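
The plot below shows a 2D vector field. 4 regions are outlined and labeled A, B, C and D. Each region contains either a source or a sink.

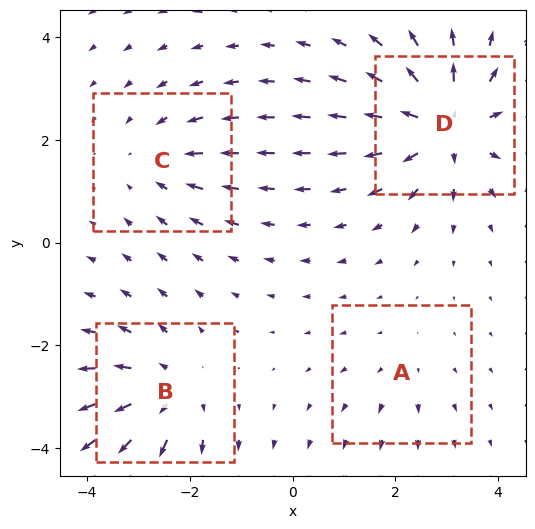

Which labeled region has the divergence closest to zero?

A

Divergence at each region's feature centre — A: about +2, B: about +5, C: about -3, D: about +7. Region A is closest to zero.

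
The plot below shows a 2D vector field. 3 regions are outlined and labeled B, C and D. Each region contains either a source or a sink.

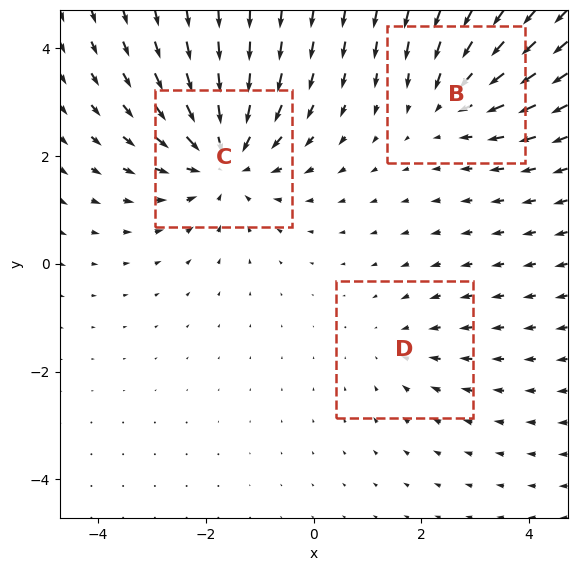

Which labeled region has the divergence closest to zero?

D

Divergence at each region's feature centre — B: about -3, C: about -4, D: about -2. Region D is closest to zero.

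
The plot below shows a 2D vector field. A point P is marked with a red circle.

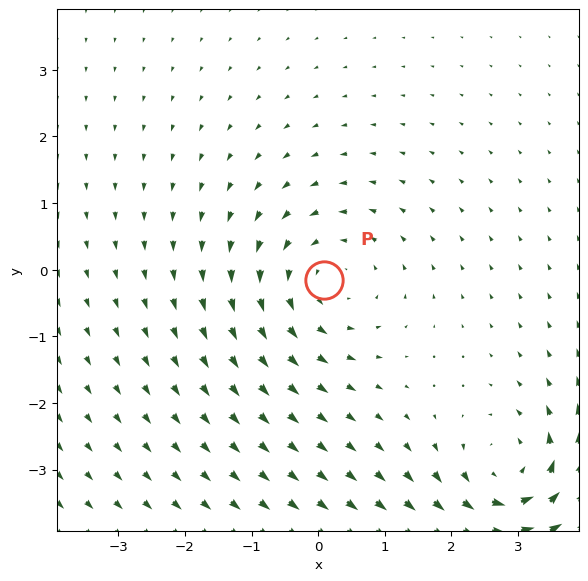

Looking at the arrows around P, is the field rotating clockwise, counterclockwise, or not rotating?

Near P at (0.1, -0.2) the arrows circulate counterclockwise. The curl (z-component) there is about +4; positive curl means counterclockwise rotation.

counterclockwise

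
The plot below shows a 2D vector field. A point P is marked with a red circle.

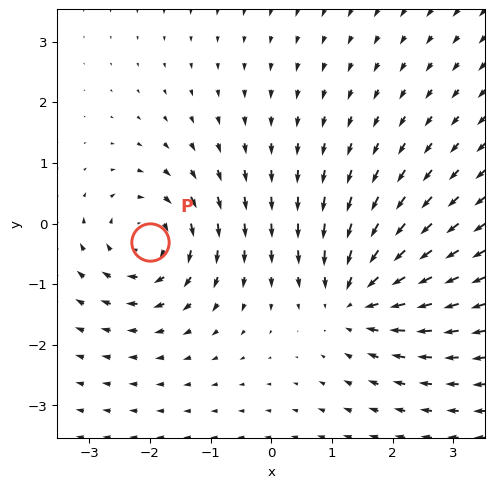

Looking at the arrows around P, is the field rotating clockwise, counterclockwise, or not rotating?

Near P at (-2.0, -0.3) the arrows circulate clockwise. The curl (z-component) there is about -4; negative curl means clockwise rotation.

clockwise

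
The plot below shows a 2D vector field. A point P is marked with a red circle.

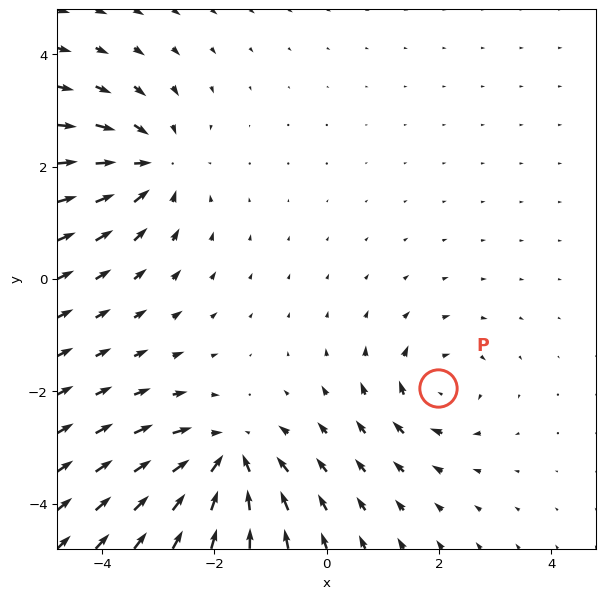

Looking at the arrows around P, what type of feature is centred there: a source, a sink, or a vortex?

At P (2.0, -1.9) the arrows circulate clockwise. Divergence ≈0, curl about -4 — near-zero divergence with nonzero curl is a vortex.

vortex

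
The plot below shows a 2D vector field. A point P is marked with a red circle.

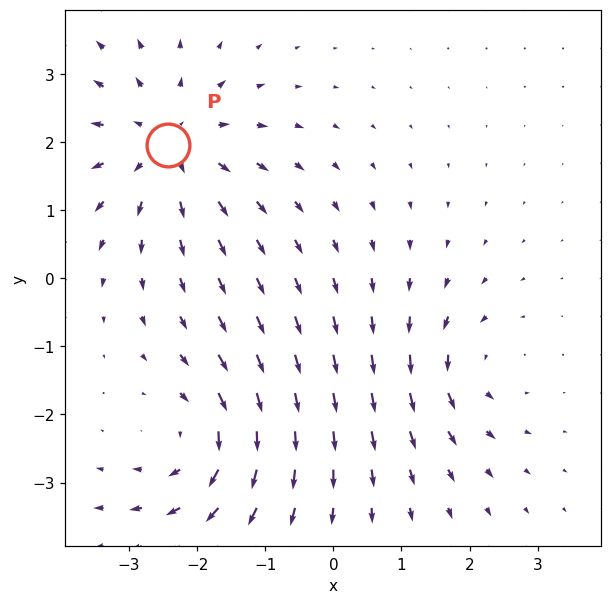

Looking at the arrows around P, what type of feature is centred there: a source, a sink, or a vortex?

At P (-2.4, 2.0) the arrows spread outward. Divergence about +5, curl ≈0 — positive divergence with near-zero curl is a source.

source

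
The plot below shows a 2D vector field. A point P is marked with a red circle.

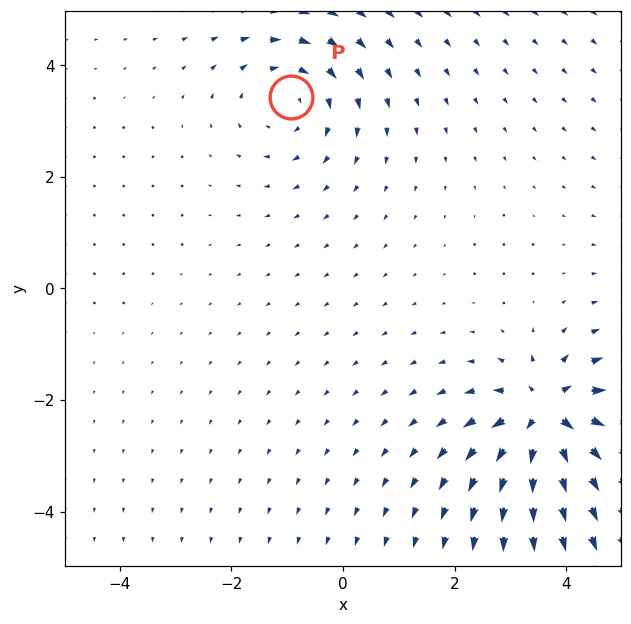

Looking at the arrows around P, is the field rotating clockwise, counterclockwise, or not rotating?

Near P at (-0.9, 3.4) the arrows circulate clockwise. The curl (z-component) there is about -3; negative curl means clockwise rotation.

clockwise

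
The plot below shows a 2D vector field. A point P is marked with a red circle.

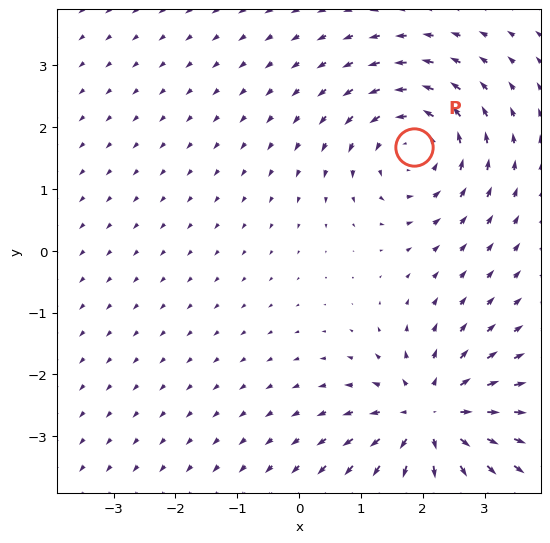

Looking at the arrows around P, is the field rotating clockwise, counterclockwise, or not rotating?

counterclockwise

Near P at (1.9, 1.7) the arrows circulate counterclockwise. The curl (z-component) there is about +3; positive curl means counterclockwise rotation.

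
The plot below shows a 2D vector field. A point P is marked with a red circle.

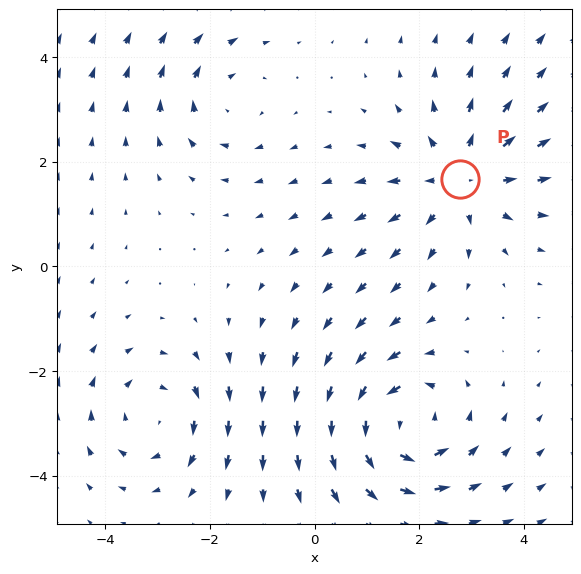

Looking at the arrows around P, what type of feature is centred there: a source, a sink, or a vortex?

At P (2.8, 1.7) the arrows spread outward. Divergence about +4, curl ≈0 — positive divergence with near-zero curl is a source.

source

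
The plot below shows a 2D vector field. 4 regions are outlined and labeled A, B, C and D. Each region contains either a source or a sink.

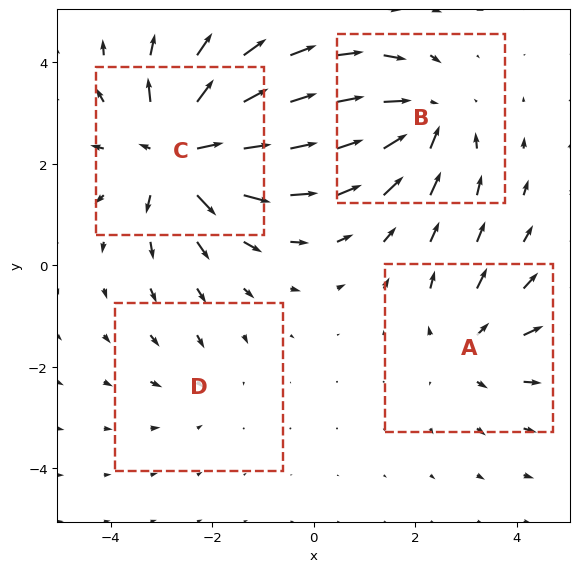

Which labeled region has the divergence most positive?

Divergence at each region's feature centre — A: about +3, B: about -4, C: about +6, D: about -2. Region C is most positive.

C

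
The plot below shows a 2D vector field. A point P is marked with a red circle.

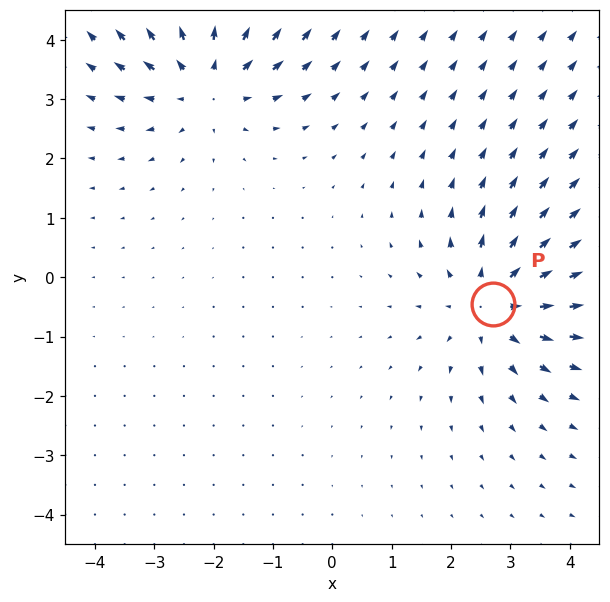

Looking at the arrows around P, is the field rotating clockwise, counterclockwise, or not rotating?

Near P at (2.7, -0.4) the arrows show no circulation. The curl there is ≈0.

not rotating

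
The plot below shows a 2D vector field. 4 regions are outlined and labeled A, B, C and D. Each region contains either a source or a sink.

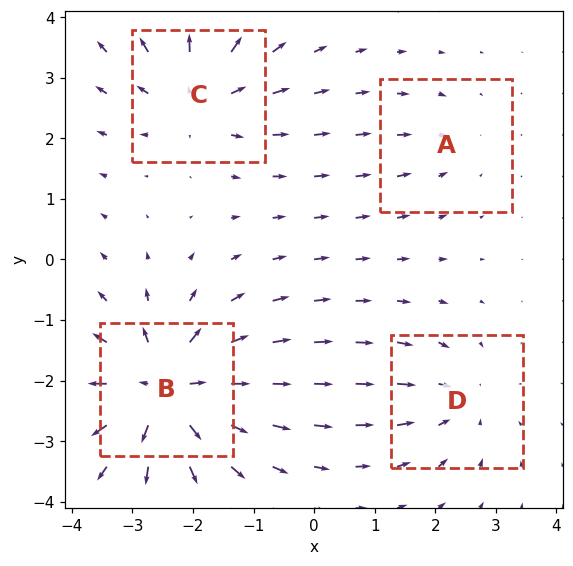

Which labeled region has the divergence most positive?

B

Divergence at each region's feature centre — A: about -2, B: about +8, C: about +5, D: about -4. Region B is most positive.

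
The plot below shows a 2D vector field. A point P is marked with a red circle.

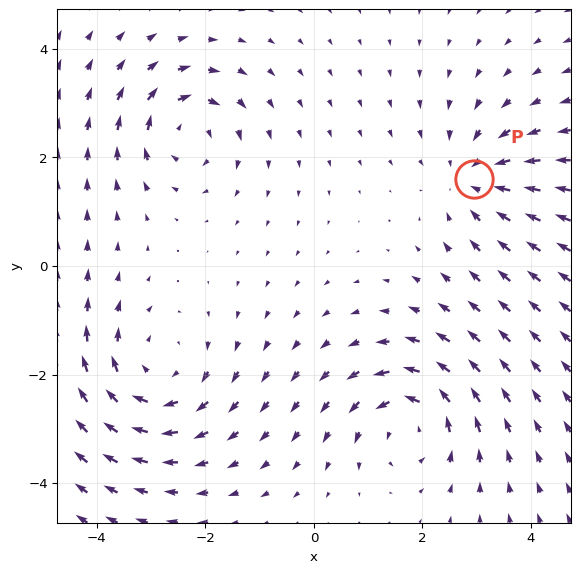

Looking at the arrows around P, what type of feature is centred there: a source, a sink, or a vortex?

At P (3.0, 1.6) the arrows converge inward. Divergence about -3, curl ≈0 — negative divergence with near-zero curl is a sink.

sink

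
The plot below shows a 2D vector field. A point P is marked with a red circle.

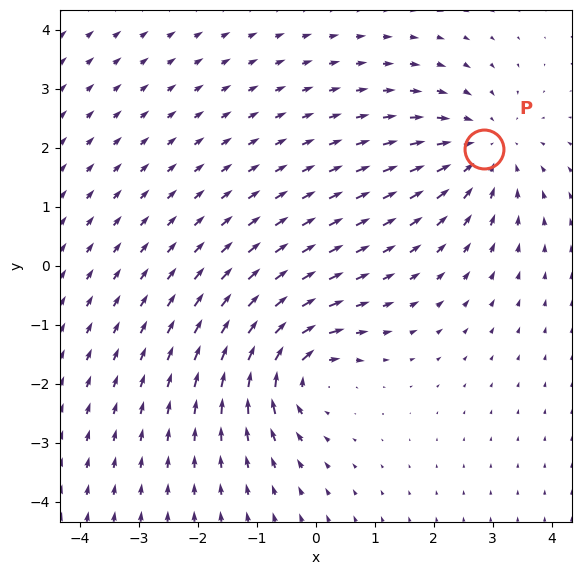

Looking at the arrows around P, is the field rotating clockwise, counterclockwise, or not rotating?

Near P at (2.9, 2.0) the arrows show no circulation. The curl there is ≈0.

not rotating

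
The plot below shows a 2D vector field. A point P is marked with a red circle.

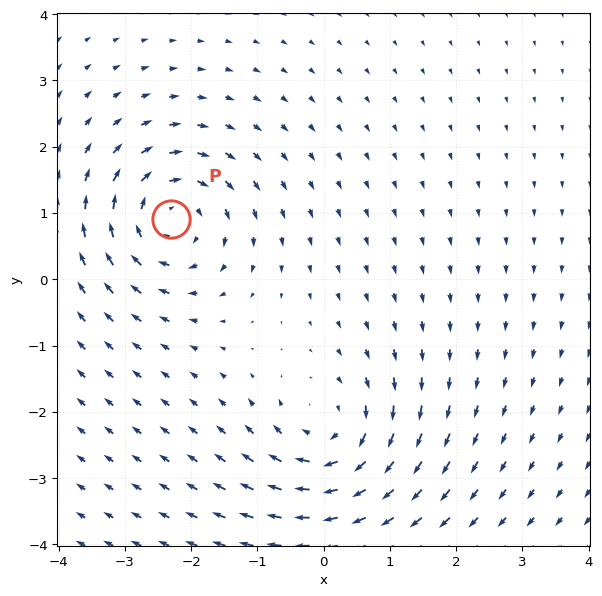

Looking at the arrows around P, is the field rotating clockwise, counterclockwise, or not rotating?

clockwise

Near P at (-2.3, 0.9) the arrows circulate clockwise. The curl (z-component) there is about -5; negative curl means clockwise rotation.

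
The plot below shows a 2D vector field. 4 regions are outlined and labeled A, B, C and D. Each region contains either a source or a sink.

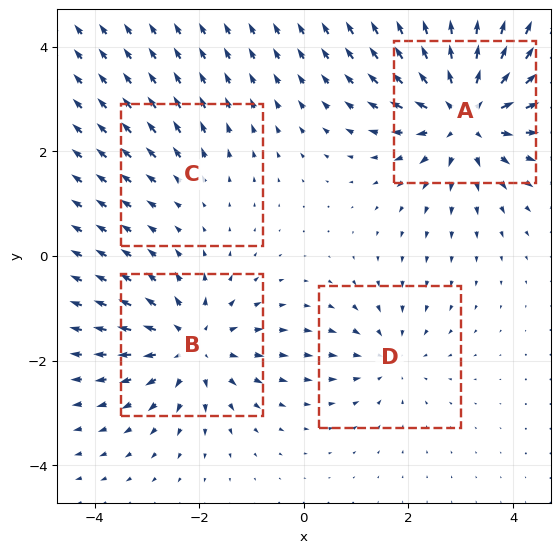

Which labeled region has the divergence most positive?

A

Divergence at each region's feature centre — A: about +7, B: about +5, C: about +2, D: about -3. Region A is most positive.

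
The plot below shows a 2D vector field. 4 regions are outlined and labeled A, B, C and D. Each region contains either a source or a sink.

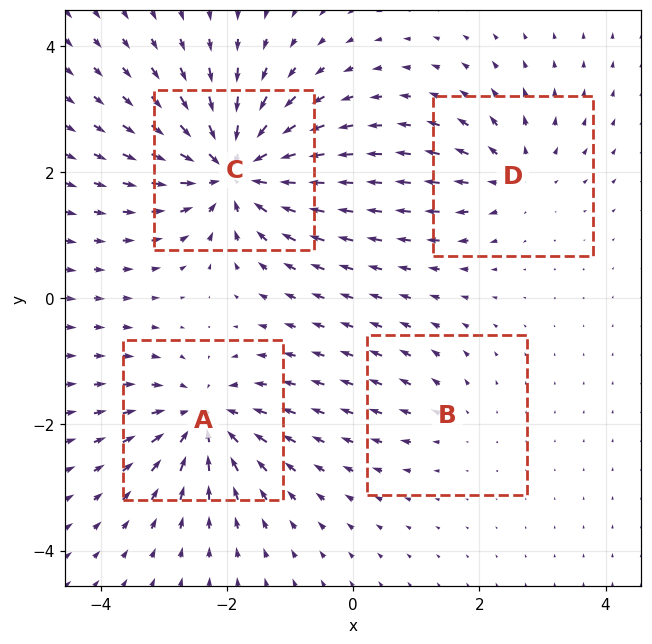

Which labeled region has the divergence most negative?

Divergence at each region's feature centre — A: about -6, B: about +2, C: about -8, D: about +4. Region C is most negative.

C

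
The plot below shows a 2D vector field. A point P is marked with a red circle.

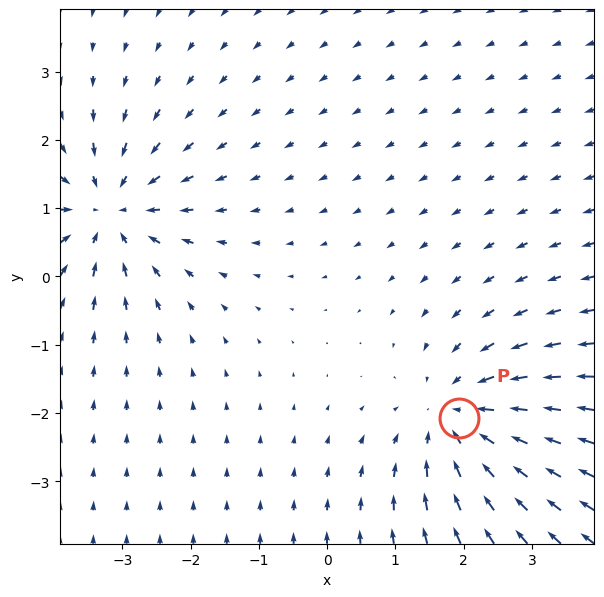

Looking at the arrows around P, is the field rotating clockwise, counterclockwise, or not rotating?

not rotating

Near P at (1.9, -2.1) the arrows show no circulation. The curl there is ≈0.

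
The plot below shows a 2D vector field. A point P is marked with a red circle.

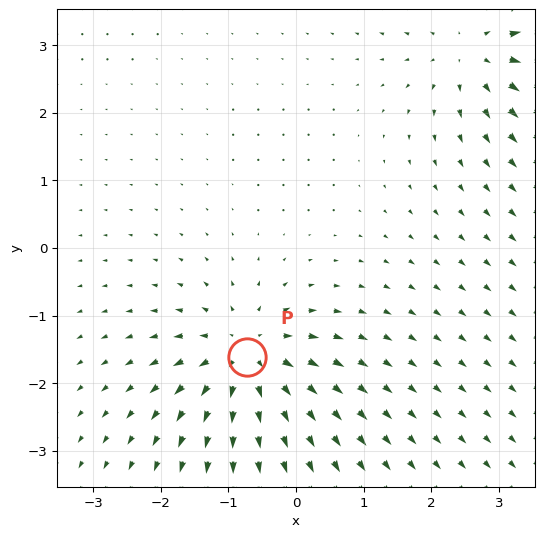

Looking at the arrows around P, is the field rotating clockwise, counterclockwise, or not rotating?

Near P at (-0.7, -1.6) the arrows show no circulation. The curl there is ≈0.

not rotating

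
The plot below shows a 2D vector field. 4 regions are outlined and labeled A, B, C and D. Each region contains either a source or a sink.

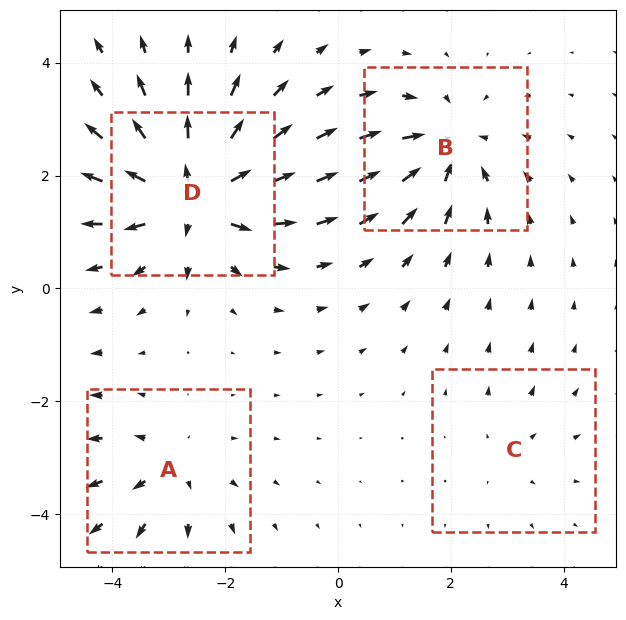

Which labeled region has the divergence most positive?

D

Divergence at each region's feature centre — A: about +4, B: about -5, C: about +2, D: about +8. Region D is most positive.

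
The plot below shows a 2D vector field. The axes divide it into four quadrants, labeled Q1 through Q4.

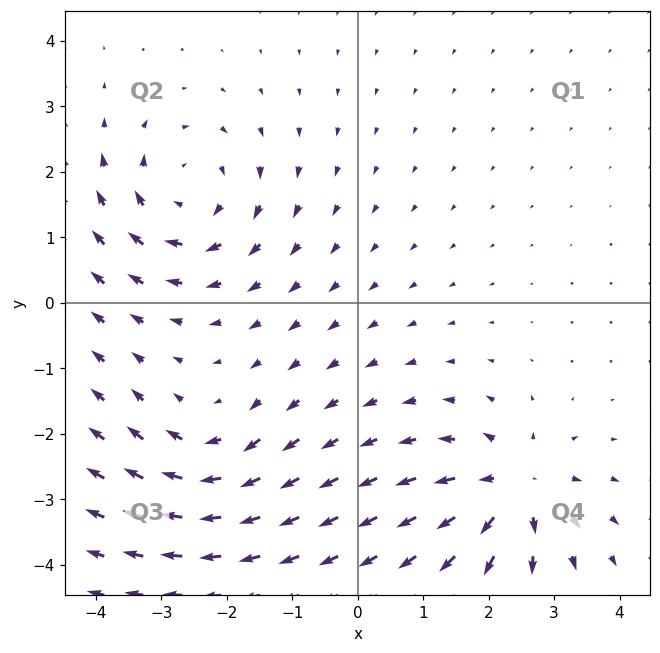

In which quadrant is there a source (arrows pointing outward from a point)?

Q4

The source sits at approximately (2.4, -2.8), which lies in quadrant Q4. The divergence there is about +5, positive as expected for a source.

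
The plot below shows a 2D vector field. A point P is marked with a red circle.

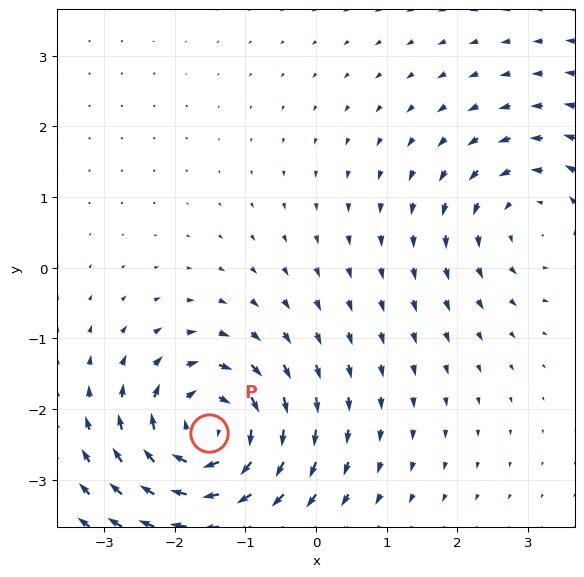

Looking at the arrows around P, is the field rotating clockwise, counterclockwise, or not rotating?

Near P at (-1.5, -2.3) the arrows circulate clockwise. The curl (z-component) there is about -6; negative curl means clockwise rotation.

clockwise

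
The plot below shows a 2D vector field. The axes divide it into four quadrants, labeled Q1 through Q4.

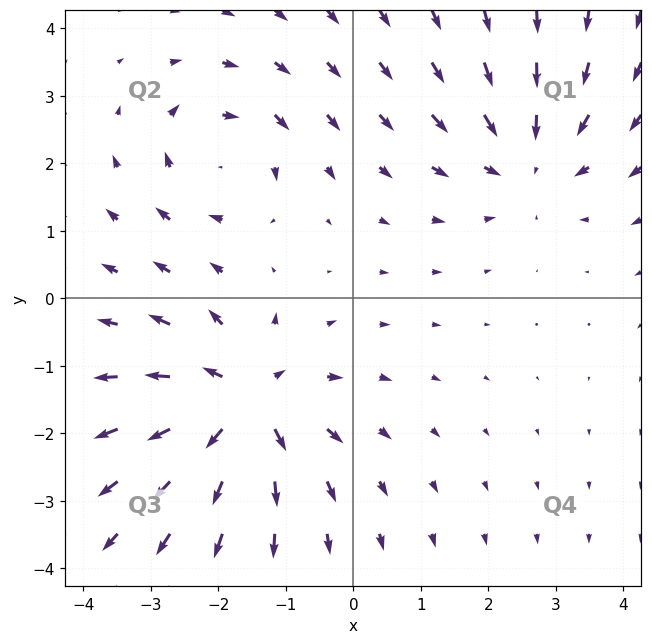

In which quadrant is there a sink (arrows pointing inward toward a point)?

Q1

The sink sits at approximately (2.6, 2.1), which lies in quadrant Q1. The divergence there is about -3, negative as expected for a sink.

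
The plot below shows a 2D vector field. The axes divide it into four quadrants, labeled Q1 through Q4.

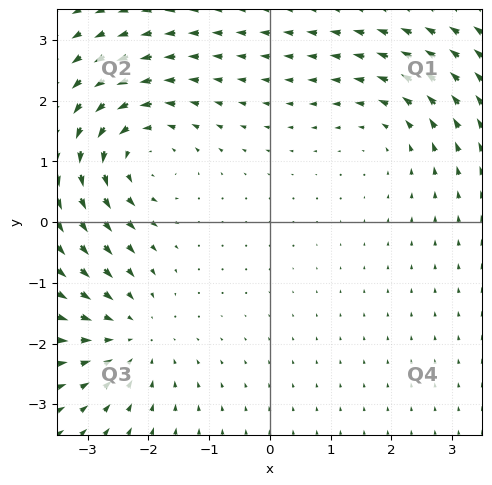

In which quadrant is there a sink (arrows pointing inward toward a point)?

The sink sits at approximately (-2.3, -1.9), which lies in quadrant Q3. The divergence there is about -4, negative as expected for a sink.

Q3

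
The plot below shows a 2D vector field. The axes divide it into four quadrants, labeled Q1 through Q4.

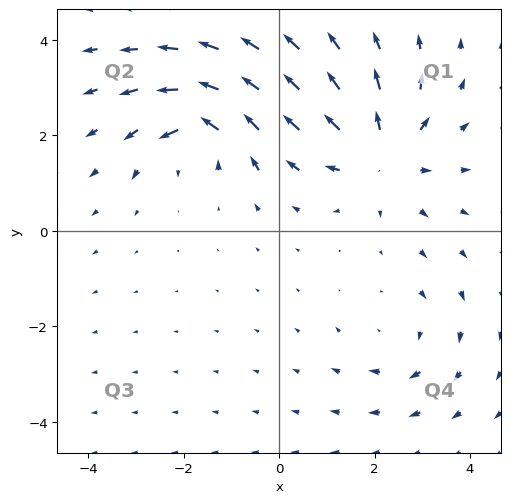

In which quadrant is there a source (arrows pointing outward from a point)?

Q1

The source sits at approximately (2.1, 1.6), which lies in quadrant Q1. The divergence there is about +4, positive as expected for a source.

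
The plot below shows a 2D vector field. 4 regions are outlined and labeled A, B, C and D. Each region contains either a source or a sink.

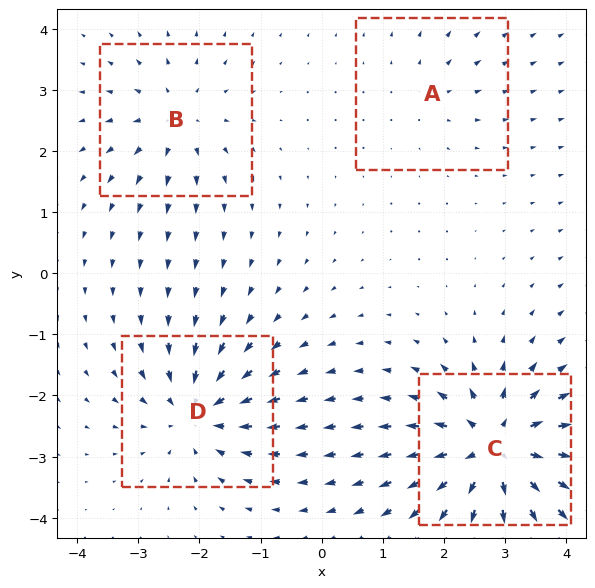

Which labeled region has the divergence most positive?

C

Divergence at each region's feature centre — A: about +2, B: about +4, C: about +8, D: about -6. Region C is most positive.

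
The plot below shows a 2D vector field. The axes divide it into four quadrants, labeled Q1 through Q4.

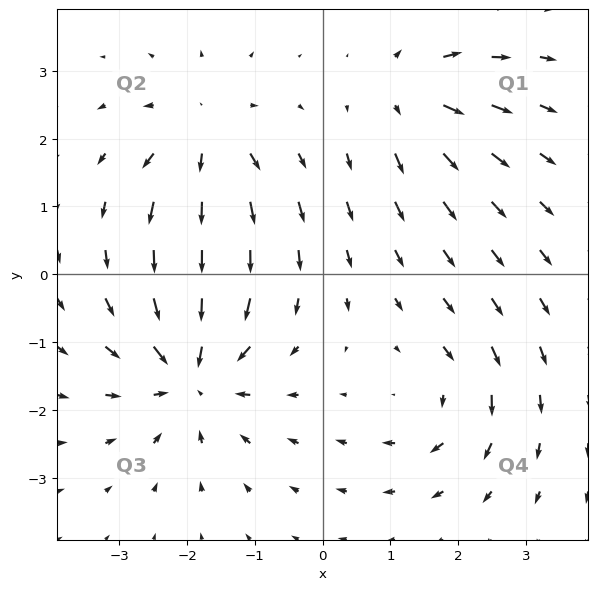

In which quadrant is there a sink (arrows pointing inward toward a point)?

The sink sits at approximately (-1.9, -1.5), which lies in quadrant Q3. The divergence there is about -5, negative as expected for a sink.

Q3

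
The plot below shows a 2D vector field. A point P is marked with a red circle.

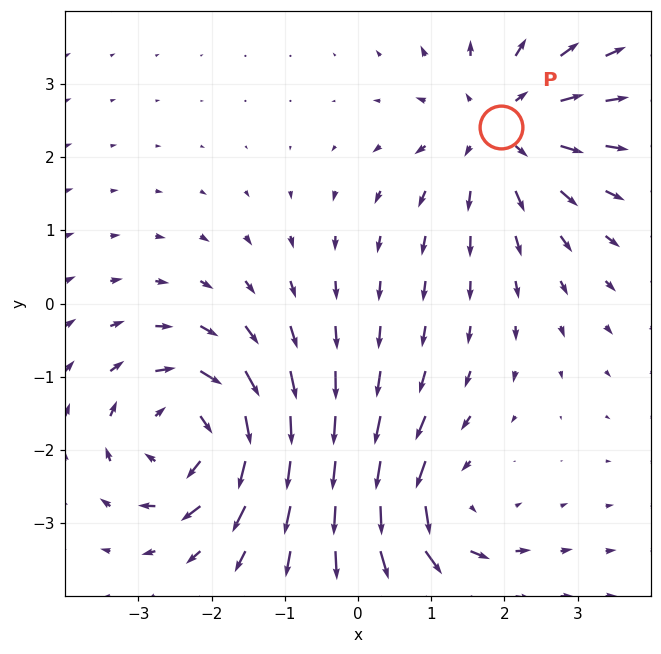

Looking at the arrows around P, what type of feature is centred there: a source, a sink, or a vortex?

source

At P (2.0, 2.4) the arrows spread outward. Divergence about +4, curl ≈0 — positive divergence with near-zero curl is a source.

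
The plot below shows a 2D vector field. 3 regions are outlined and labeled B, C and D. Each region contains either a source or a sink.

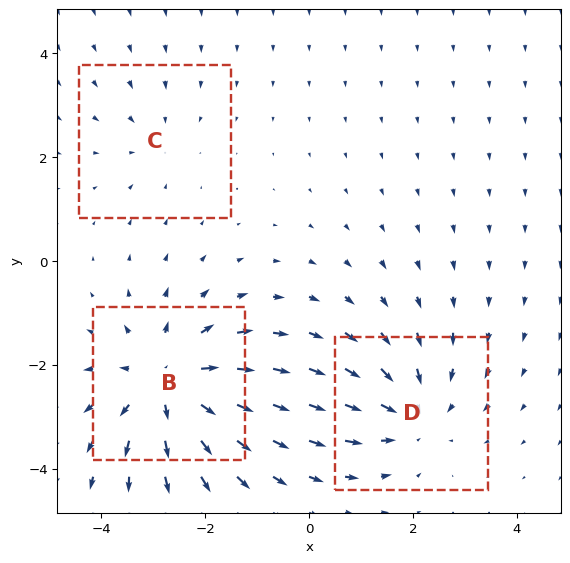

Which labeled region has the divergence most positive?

B

Divergence at each region's feature centre — B: about +4, C: about -2, D: about -3. Region B is most positive.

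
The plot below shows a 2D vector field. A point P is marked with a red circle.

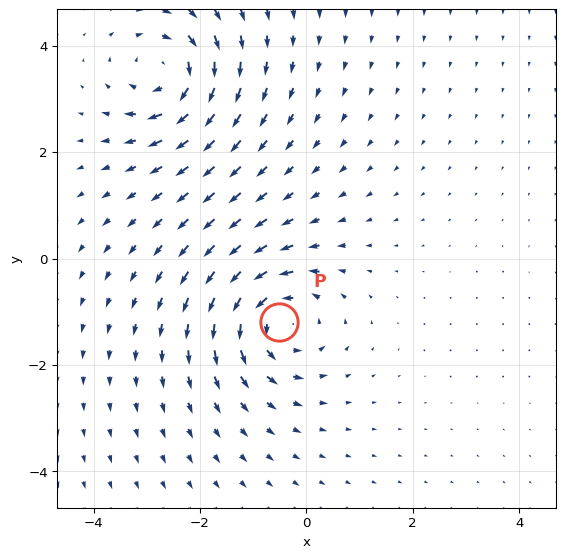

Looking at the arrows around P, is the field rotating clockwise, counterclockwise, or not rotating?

counterclockwise

Near P at (-0.5, -1.2) the arrows circulate counterclockwise. The curl (z-component) there is about +3; positive curl means counterclockwise rotation.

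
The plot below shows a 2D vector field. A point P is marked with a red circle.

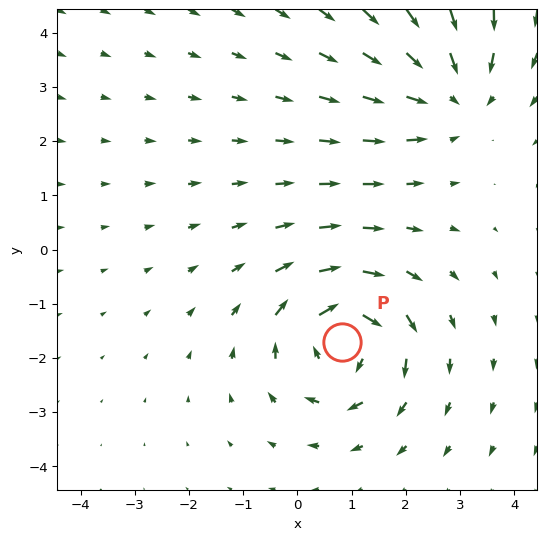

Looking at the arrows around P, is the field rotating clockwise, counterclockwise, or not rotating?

clockwise

Near P at (0.8, -1.7) the arrows circulate clockwise. The curl (z-component) there is about -5; negative curl means clockwise rotation.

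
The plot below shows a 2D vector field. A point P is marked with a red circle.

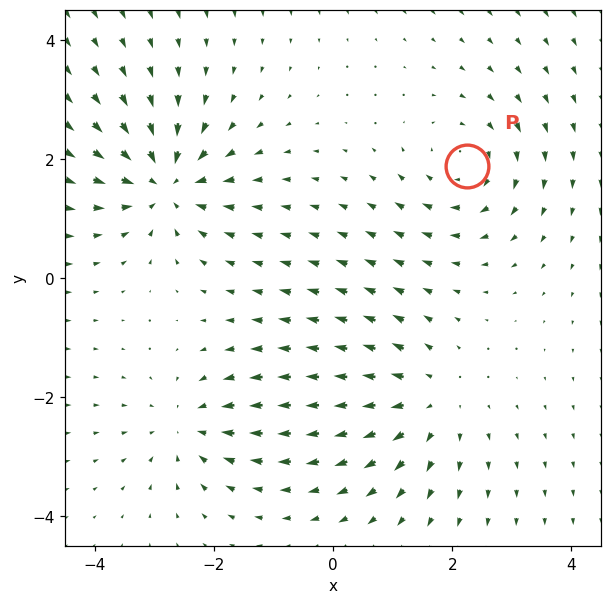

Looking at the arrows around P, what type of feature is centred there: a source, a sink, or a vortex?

vortex

At P (2.2, 1.9) the arrows circulate clockwise. Divergence ≈0, curl about -4 — near-zero divergence with nonzero curl is a vortex.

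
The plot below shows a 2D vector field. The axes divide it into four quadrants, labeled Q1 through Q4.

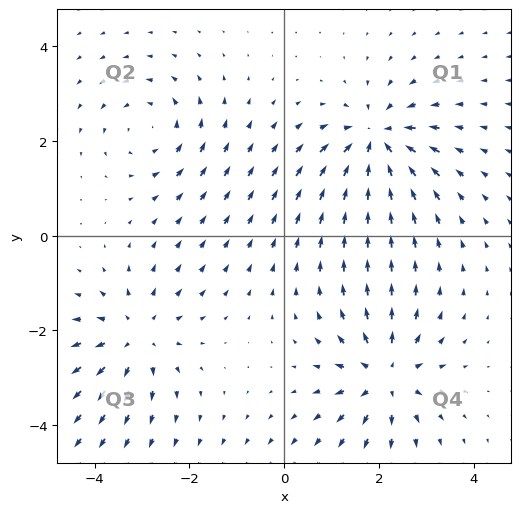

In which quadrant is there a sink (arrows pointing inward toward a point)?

The sink sits at approximately (2.0, 2.0), which lies in quadrant Q1. The divergence there is about -6, negative as expected for a sink.

Q1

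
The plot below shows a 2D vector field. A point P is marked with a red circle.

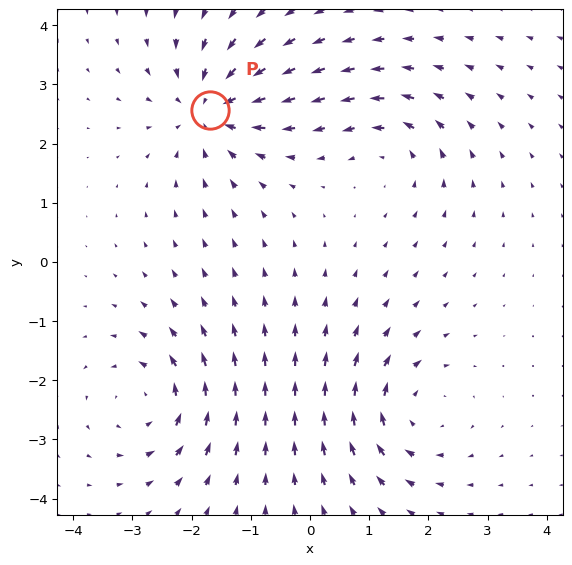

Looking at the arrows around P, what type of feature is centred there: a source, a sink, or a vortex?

sink

At P (-1.7, 2.6) the arrows converge inward. Divergence about -6, curl ≈0 — negative divergence with near-zero curl is a sink.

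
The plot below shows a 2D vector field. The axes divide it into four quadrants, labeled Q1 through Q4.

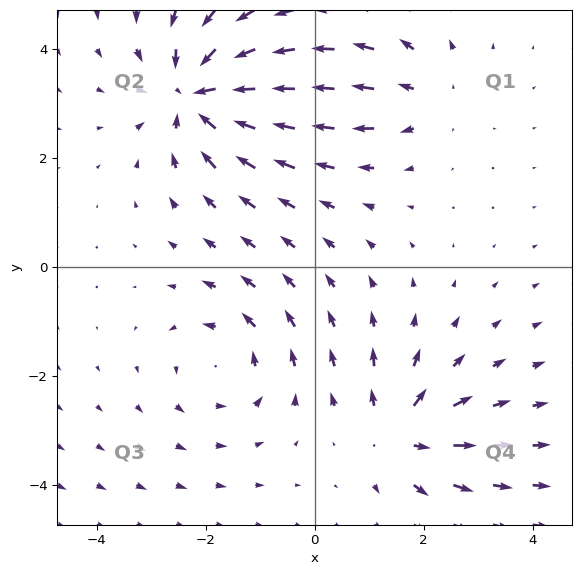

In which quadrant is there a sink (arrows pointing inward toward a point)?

The sink sits at approximately (-2.1, 3.2), which lies in quadrant Q2. The divergence there is about -5, negative as expected for a sink.

Q2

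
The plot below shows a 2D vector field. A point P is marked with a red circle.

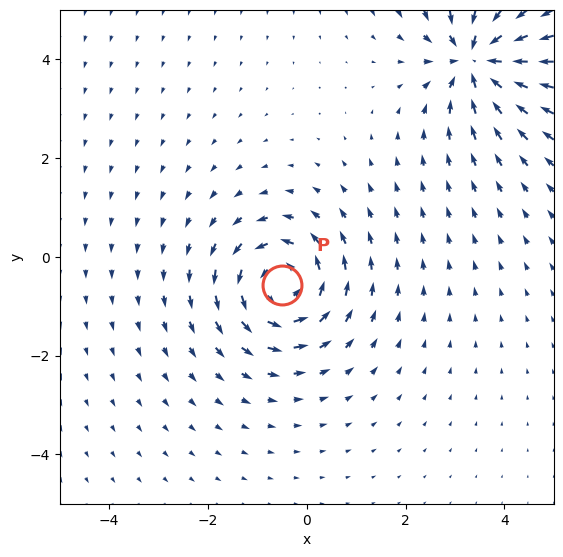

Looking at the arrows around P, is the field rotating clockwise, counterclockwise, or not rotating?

Near P at (-0.5, -0.6) the arrows circulate counterclockwise. The curl (z-component) there is about +4; positive curl means counterclockwise rotation.

counterclockwise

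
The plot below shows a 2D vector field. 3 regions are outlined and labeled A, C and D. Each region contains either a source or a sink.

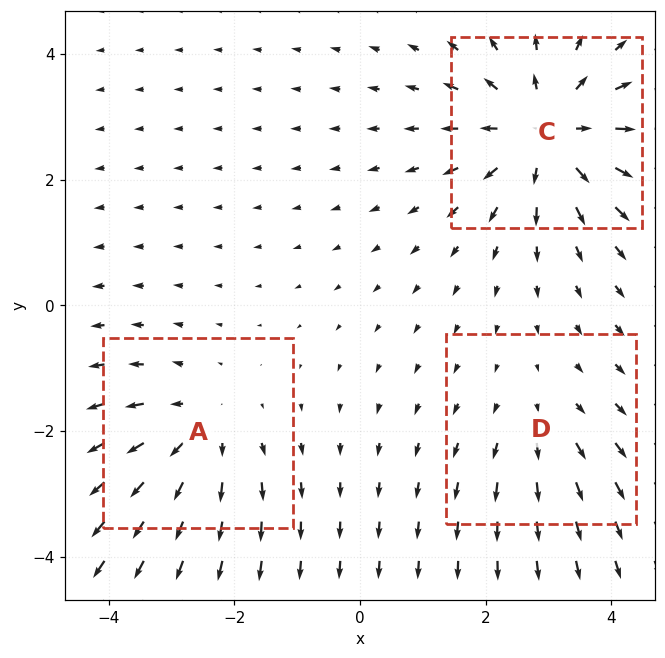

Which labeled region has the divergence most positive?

Divergence at each region's feature centre — A: about +3, C: about +4, D: about +2. Region C is most positive.

C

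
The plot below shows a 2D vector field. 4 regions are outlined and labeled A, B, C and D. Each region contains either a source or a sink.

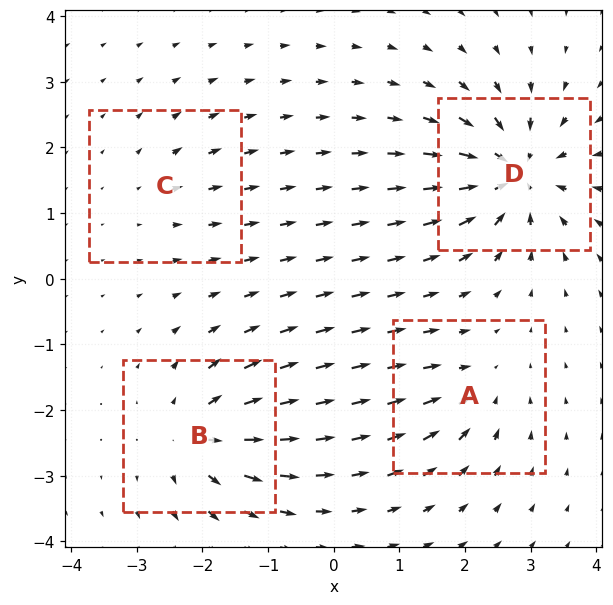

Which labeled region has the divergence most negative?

Divergence at each region's feature centre — A: about -4, B: about +7, C: about +3, D: about -9. Region D is most negative.

D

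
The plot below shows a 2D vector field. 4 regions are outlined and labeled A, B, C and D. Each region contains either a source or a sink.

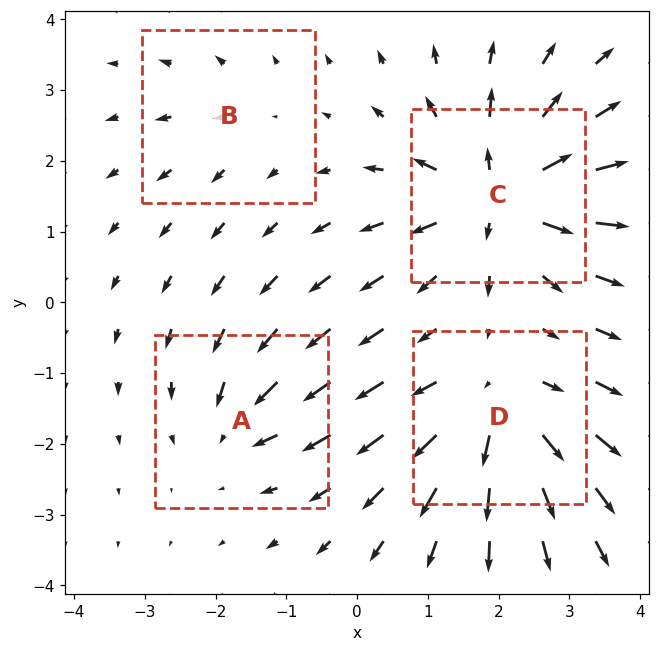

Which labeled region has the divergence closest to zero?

B

Divergence at each region's feature centre — A: about -4, B: about +2, C: about +8, D: about +6. Region B is closest to zero.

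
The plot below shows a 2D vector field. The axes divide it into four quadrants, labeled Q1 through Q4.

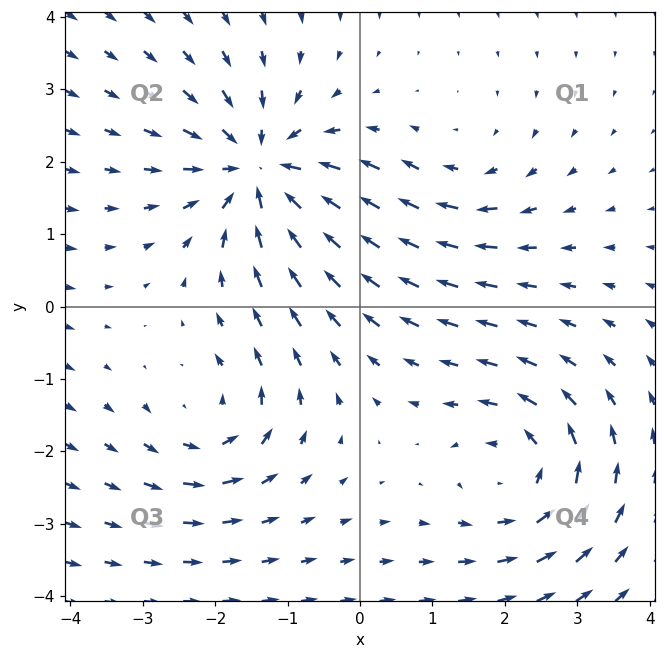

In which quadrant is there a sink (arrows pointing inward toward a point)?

The sink sits at approximately (-1.4, 1.9), which lies in quadrant Q2. The divergence there is about -6, negative as expected for a sink.

Q2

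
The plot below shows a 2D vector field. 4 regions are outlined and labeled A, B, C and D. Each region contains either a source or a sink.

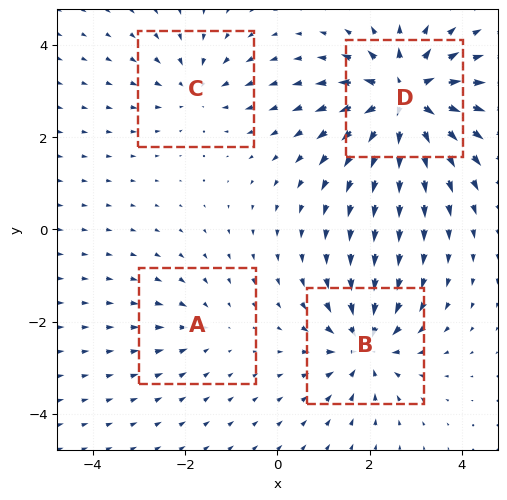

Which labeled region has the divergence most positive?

D

Divergence at each region's feature centre — A: about -2, B: about -5, C: about -4, D: about +8. Region D is most positive.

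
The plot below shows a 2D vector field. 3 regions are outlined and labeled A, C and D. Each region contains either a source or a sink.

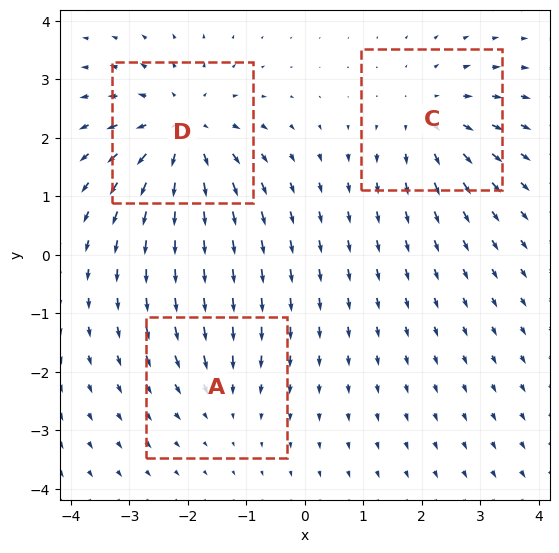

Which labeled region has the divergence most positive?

D

Divergence at each region's feature centre — A: about -2, C: about +3, D: about +5. Region D is most positive.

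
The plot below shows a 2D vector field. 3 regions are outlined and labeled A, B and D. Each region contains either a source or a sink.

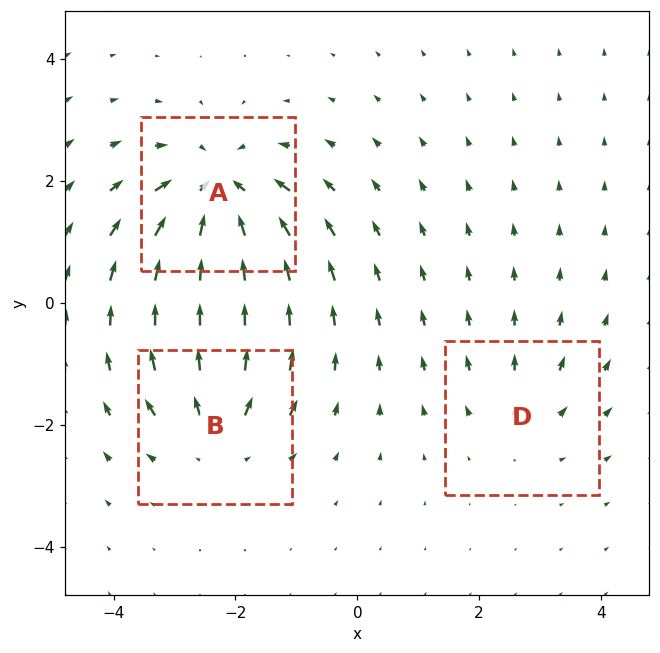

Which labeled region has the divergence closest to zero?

D

Divergence at each region's feature centre — A: about -5, B: about +4, D: about +2. Region D is closest to zero.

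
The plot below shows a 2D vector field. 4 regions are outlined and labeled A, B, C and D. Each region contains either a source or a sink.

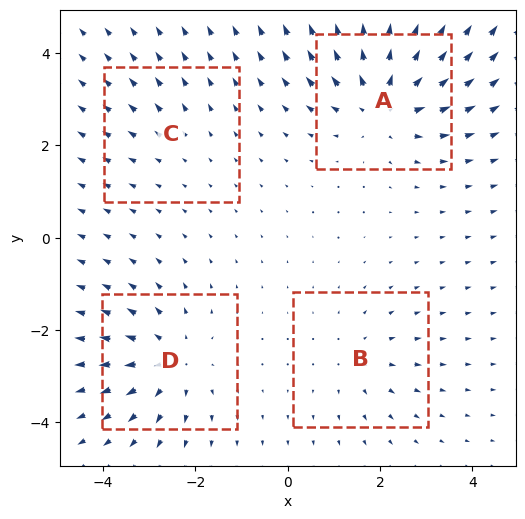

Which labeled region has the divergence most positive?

A

Divergence at each region's feature centre — A: about +6, B: about +3, C: about +2, D: about +5. Region A is most positive.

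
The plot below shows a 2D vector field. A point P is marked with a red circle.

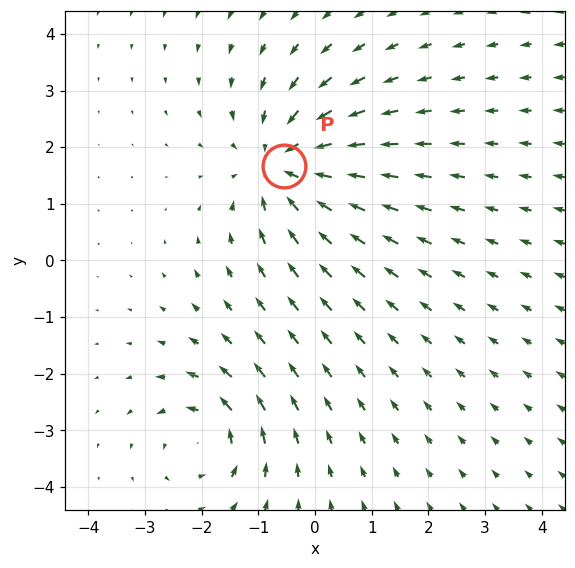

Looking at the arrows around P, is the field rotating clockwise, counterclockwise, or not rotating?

not rotating

Near P at (-0.5, 1.7) the arrows show no circulation. The curl there is ≈0.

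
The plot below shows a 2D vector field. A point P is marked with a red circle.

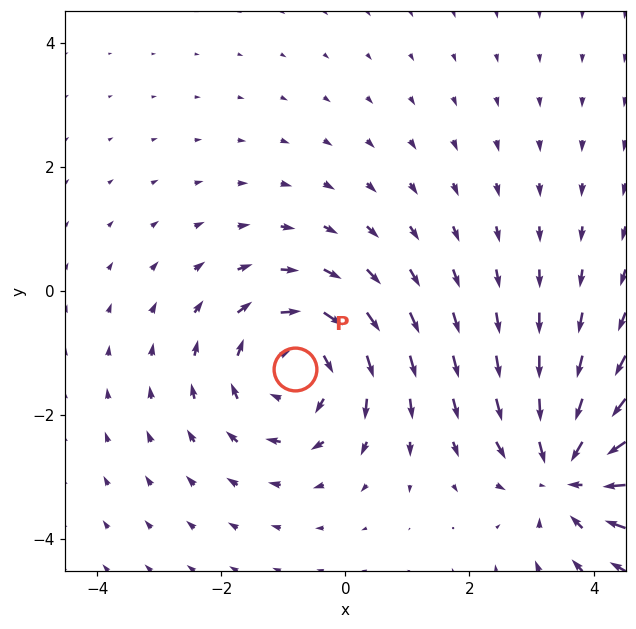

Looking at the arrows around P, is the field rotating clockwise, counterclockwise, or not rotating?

clockwise

Near P at (-0.8, -1.3) the arrows circulate clockwise. The curl (z-component) there is about -4; negative curl means clockwise rotation.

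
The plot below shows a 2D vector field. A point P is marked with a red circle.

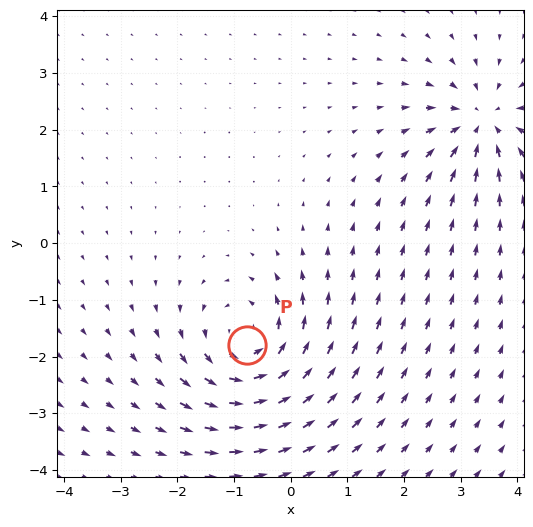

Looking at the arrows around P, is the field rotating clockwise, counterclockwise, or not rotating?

Near P at (-0.8, -1.8) the arrows circulate counterclockwise. The curl (z-component) there is about +5; positive curl means counterclockwise rotation.

counterclockwise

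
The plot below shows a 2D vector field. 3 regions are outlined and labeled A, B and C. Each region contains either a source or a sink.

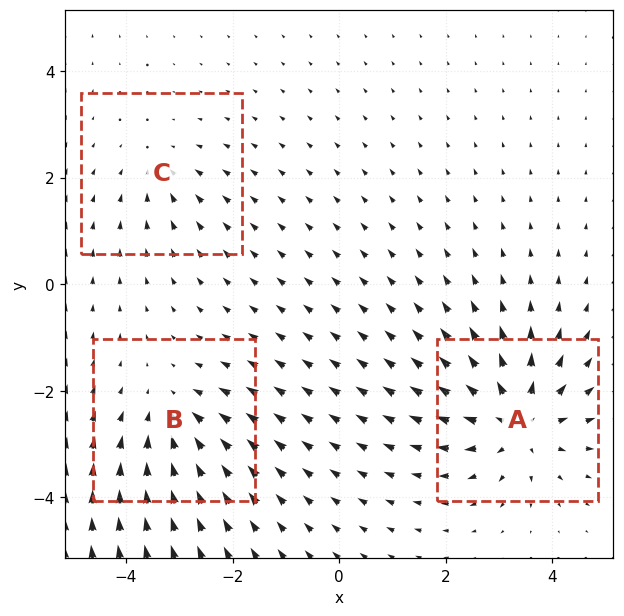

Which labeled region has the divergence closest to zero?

Divergence at each region's feature centre — A: about +5, B: about -3, C: about -2. Region C is closest to zero.

C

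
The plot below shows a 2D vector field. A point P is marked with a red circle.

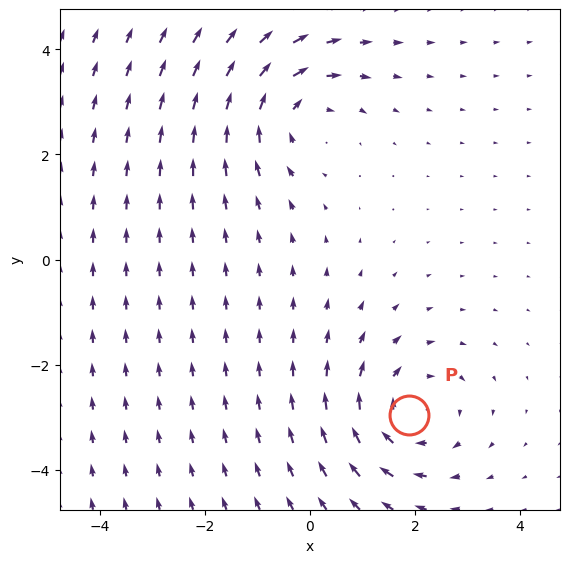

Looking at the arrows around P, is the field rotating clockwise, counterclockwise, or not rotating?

Near P at (1.9, -3.0) the arrows circulate clockwise. The curl (z-component) there is about -4; negative curl means clockwise rotation.

clockwise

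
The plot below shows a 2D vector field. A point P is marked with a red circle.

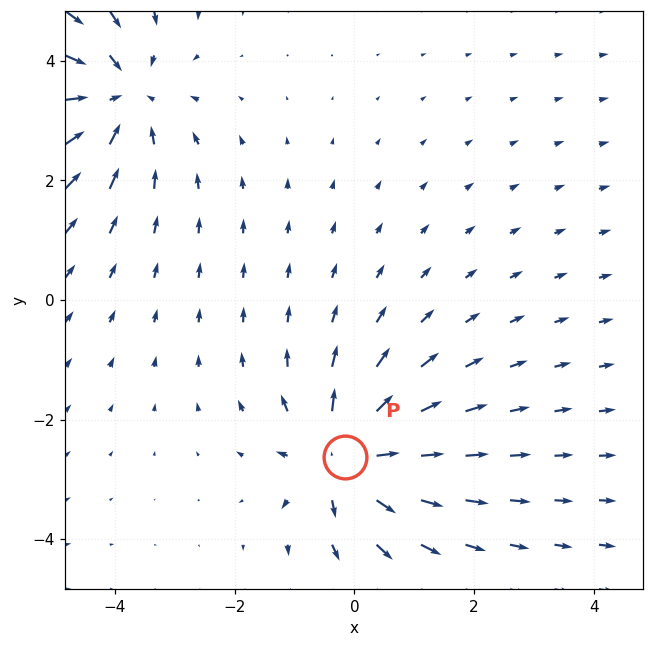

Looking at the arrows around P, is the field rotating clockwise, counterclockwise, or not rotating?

Near P at (-0.2, -2.6) the arrows show no circulation. The curl there is ≈0.

not rotating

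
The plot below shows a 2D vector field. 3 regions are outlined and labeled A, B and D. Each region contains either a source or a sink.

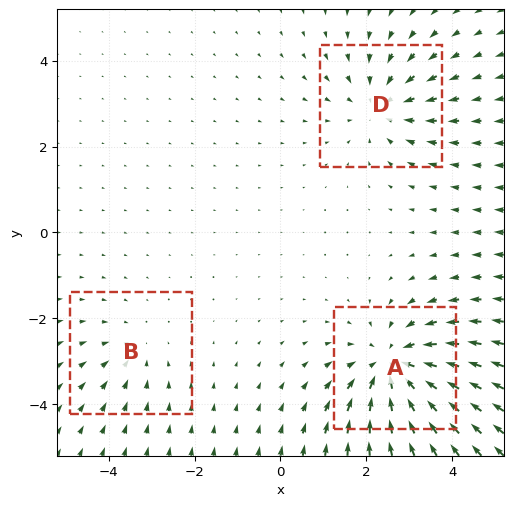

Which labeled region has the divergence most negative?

Divergence at each region's feature centre — A: about -4, B: about -2, D: about -3. Region A is most negative.

A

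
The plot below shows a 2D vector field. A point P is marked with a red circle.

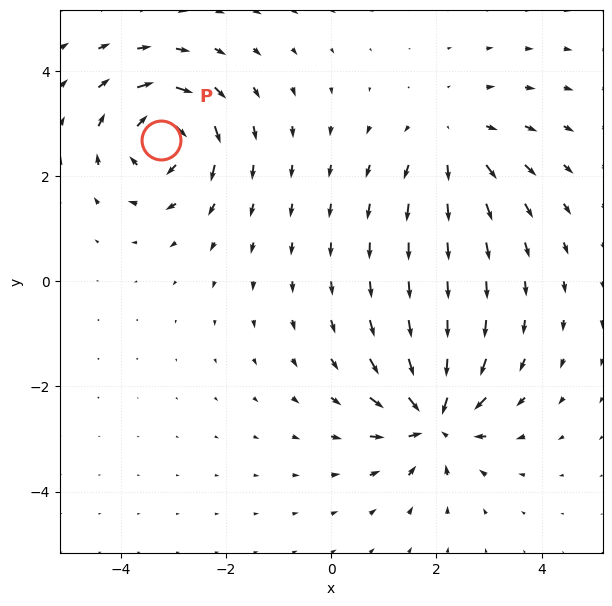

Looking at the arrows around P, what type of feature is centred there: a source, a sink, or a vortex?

At P (-3.2, 2.7) the arrows circulate clockwise. Divergence ≈0, curl about -7 — near-zero divergence with nonzero curl is a vortex.

vortex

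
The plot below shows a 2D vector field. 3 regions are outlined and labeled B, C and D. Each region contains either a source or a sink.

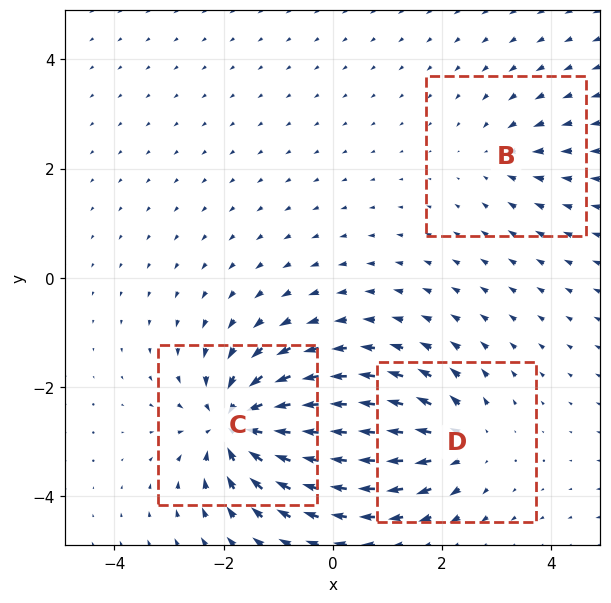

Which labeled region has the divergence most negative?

C

Divergence at each region's feature centre — B: about -2, C: about -6, D: about +4. Region C is most negative.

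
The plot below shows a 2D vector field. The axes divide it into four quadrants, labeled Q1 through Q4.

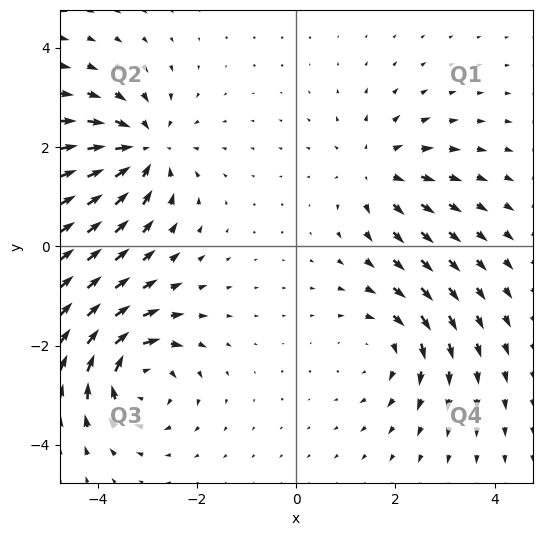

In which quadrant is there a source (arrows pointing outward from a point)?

The source sits at approximately (1.6, 1.5), which lies in quadrant Q1. The divergence there is about +4, positive as expected for a source.

Q1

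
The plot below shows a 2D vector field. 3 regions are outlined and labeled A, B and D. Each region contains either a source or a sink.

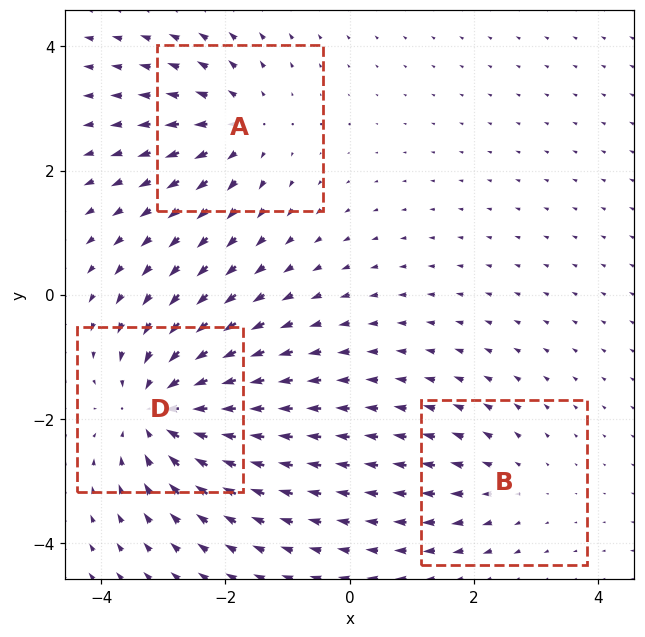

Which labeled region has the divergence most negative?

D

Divergence at each region's feature centre — A: about +3, B: about +2, D: about -5. Region D is most negative.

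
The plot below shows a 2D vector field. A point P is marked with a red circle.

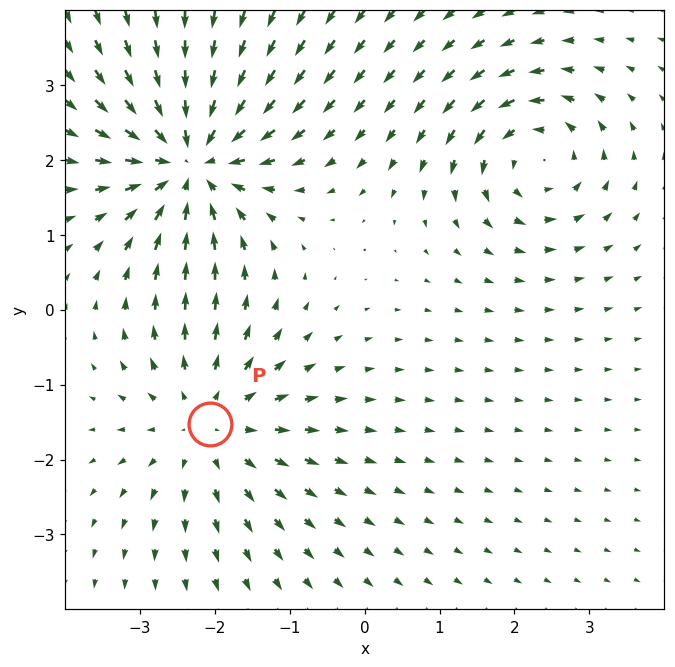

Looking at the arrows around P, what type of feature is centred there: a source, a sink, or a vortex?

At P (-2.1, -1.5) the arrows spread outward. Divergence about +3, curl ≈0 — positive divergence with near-zero curl is a source.

source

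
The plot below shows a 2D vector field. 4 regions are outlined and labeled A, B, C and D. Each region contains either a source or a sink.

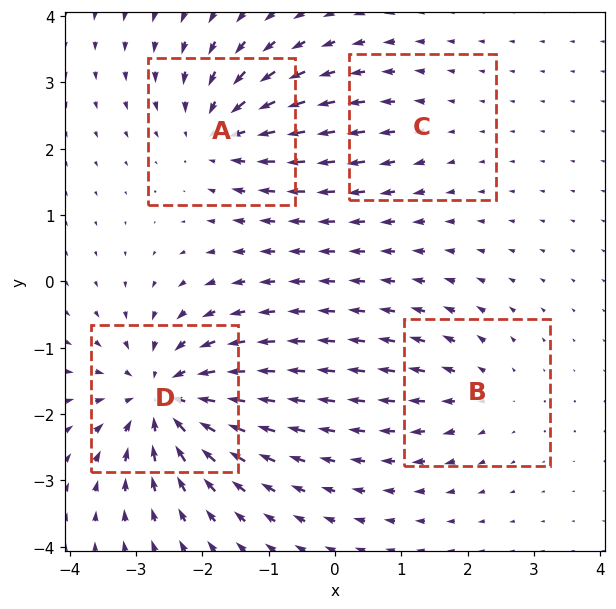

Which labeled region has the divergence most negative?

D

Divergence at each region's feature centre — A: about -6, B: about +4, C: about +2, D: about -8. Region D is most negative.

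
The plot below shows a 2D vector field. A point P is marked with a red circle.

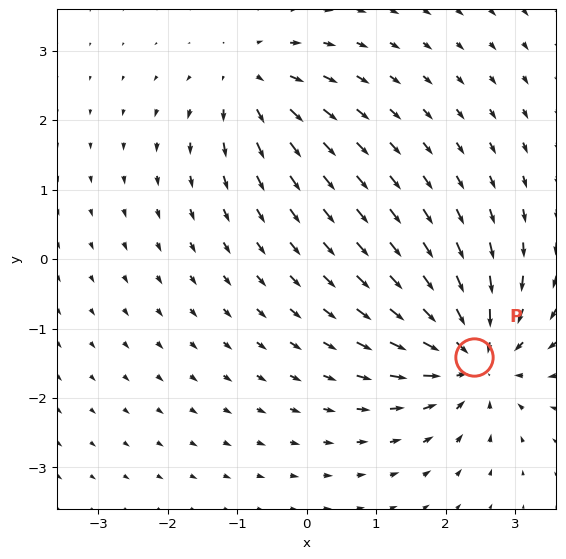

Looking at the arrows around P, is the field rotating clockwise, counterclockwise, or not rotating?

Near P at (2.4, -1.4) the arrows show no circulation. The curl there is ≈0.

not rotating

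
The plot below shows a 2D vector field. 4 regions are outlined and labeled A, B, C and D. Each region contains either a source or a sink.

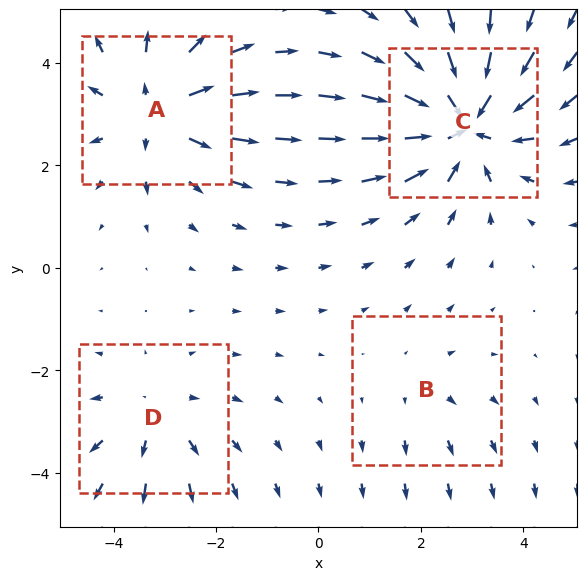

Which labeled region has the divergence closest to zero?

Divergence at each region's feature centre — A: about +4, B: about +2, C: about -6, D: about +3. Region B is closest to zero.

B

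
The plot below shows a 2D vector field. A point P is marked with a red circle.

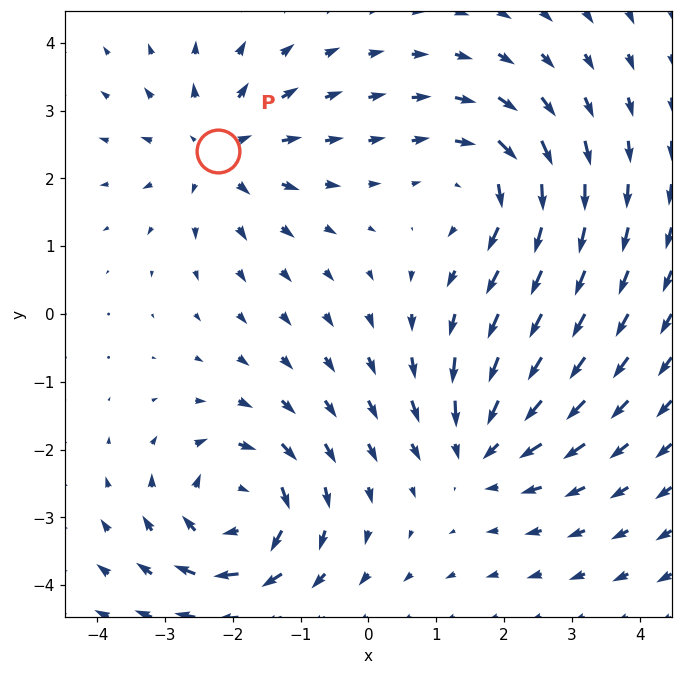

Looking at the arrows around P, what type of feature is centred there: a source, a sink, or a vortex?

At P (-2.2, 2.4) the arrows spread outward. Divergence about +4, curl ≈0 — positive divergence with near-zero curl is a source.

source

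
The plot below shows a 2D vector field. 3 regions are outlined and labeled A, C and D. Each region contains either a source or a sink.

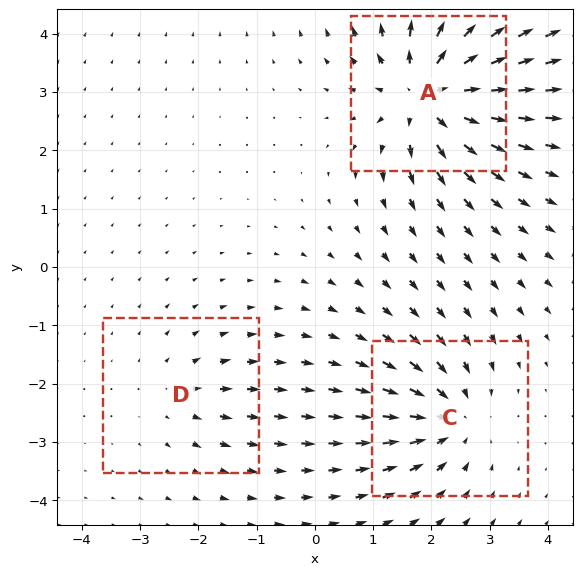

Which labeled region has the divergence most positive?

Divergence at each region's feature centre — A: about +6, C: about -4, D: about +2. Region A is most positive.

A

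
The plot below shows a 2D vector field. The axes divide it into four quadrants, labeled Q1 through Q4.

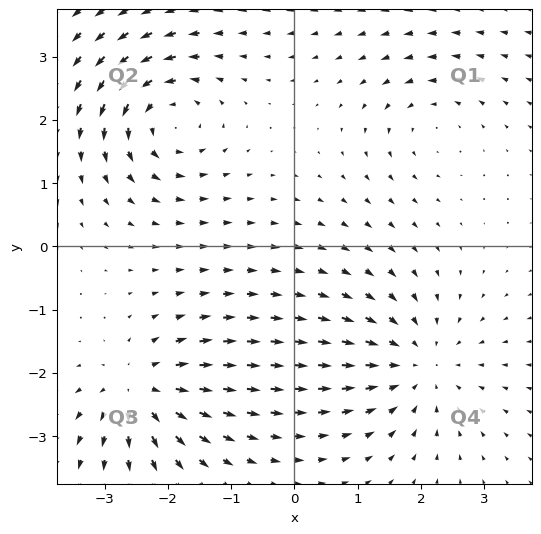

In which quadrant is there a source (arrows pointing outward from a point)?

Q3

The source sits at approximately (-2.4, -2.3), which lies in quadrant Q3. The divergence there is about +6, positive as expected for a source.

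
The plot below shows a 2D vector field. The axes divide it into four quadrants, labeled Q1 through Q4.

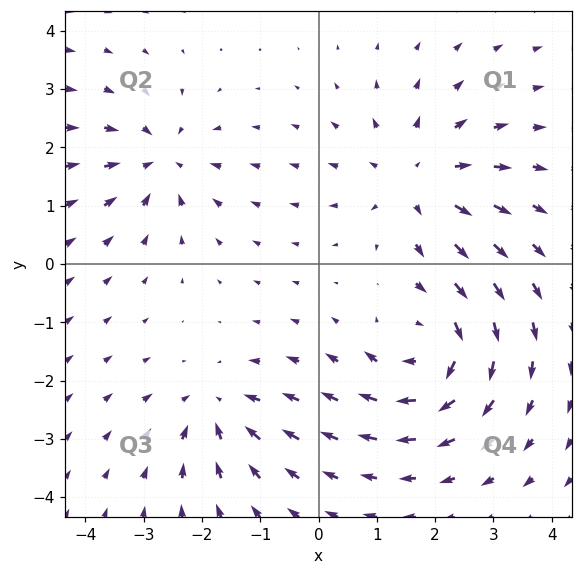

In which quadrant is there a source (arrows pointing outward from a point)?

Q1

The source sits at approximately (1.7, 1.4), which lies in quadrant Q1. The divergence there is about +4, positive as expected for a source.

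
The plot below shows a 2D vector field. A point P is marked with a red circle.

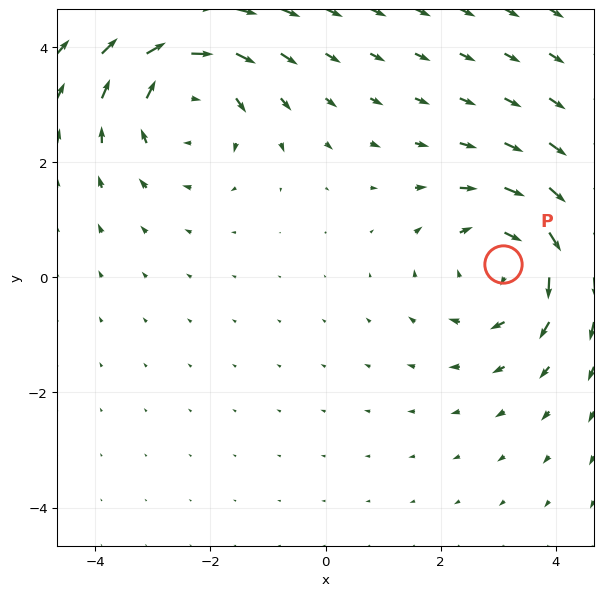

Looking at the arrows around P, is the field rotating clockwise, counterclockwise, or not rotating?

Near P at (3.1, 0.2) the arrows circulate clockwise. The curl (z-component) there is about -4; negative curl means clockwise rotation.

clockwise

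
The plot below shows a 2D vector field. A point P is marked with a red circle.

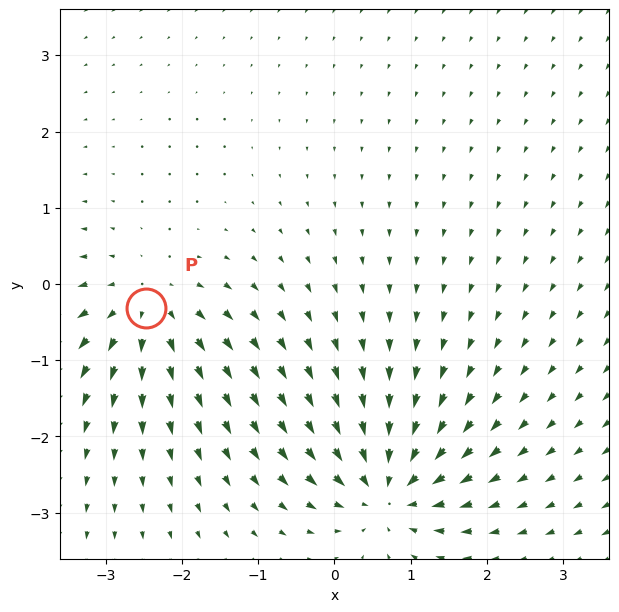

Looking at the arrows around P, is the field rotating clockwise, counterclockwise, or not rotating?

Near P at (-2.5, -0.3) the arrows show no circulation. The curl there is ≈0.

not rotating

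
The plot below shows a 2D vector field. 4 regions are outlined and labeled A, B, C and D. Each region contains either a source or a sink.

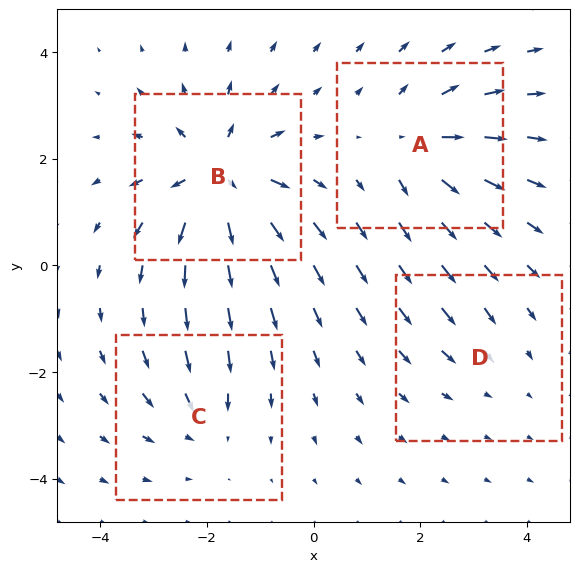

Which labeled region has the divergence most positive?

Divergence at each region's feature centre — A: about +5, B: about +8, C: about -4, D: about -2. Region B is most positive.

B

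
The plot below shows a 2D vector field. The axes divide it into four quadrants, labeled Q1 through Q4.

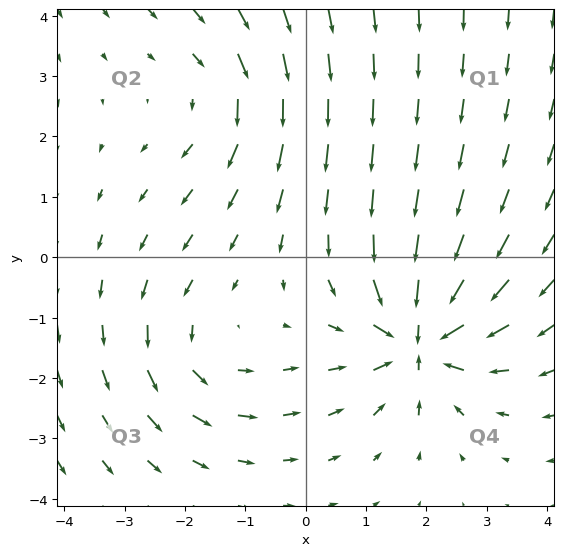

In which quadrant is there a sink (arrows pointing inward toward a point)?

The sink sits at approximately (1.9, -1.3), which lies in quadrant Q4. The divergence there is about -7, negative as expected for a sink.

Q4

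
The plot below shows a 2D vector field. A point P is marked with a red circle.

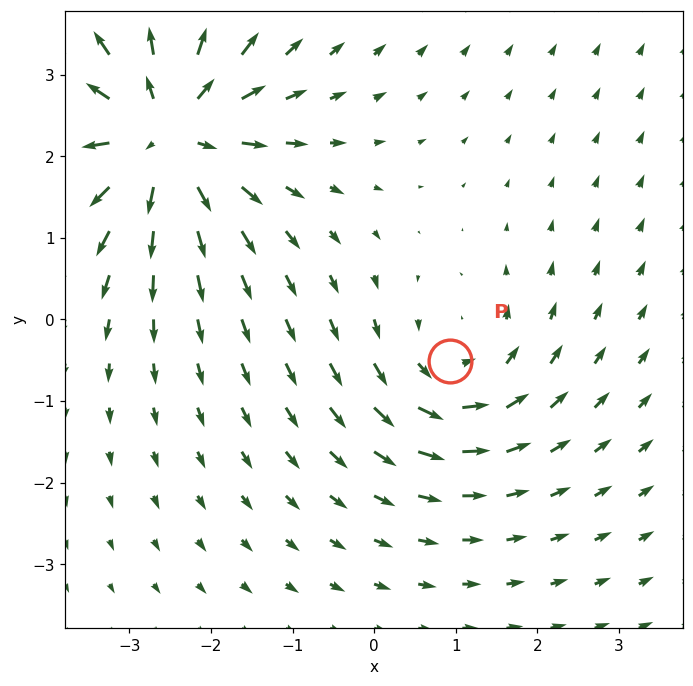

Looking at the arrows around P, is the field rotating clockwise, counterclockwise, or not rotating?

counterclockwise

Near P at (0.9, -0.5) the arrows circulate counterclockwise. The curl (z-component) there is about +3; positive curl means counterclockwise rotation.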